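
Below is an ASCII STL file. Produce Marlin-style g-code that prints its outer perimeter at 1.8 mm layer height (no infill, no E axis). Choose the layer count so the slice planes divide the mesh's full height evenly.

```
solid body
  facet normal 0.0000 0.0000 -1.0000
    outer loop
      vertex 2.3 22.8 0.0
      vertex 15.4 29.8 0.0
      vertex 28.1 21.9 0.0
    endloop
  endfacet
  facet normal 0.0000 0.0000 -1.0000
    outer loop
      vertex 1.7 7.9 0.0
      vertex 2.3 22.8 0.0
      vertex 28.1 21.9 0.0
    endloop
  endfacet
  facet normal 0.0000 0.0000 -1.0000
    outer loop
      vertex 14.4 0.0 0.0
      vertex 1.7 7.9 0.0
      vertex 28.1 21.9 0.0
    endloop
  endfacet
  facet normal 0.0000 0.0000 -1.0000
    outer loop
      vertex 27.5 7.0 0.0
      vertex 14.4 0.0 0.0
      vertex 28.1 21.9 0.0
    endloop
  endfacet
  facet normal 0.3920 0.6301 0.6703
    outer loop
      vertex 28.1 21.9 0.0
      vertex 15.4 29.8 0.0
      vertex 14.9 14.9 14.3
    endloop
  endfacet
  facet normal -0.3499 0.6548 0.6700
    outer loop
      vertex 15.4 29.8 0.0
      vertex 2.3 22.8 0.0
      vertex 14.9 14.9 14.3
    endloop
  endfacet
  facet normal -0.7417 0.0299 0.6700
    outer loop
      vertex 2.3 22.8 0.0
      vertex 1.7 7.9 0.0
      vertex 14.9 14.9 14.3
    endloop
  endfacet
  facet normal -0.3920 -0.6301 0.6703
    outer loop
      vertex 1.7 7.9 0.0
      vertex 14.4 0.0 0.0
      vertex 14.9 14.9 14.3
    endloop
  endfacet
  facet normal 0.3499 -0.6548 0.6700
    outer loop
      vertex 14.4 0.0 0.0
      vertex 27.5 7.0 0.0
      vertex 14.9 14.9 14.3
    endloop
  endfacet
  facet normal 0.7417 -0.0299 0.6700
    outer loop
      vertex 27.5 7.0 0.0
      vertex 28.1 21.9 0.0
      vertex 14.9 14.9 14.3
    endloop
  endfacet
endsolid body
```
; perimeter-only toolpath
G21 ; units = mm
G90 ; absolute positioning
G28 ; home
; layer 1
G0 Z1.8
G0 X26.5 Y21.0
G1 X15.3 Y27.9
G1 X3.9 Y21.8
G1 X3.4 Y8.8
G1 X14.5 Y1.9
G1 X25.9 Y8.0
G1 X26.5 Y21.0
; layer 2
G0 Z3.6
G0 X24.8 Y20.1
G1 X15.3 Y26.1
G1 X5.5 Y20.8
G1 X5.0 Y9.7
G1 X14.5 Y3.7
G1 X24.4 Y9.0
G1 X24.8 Y20.1
; layer 3
G0 Z5.4
G0 X23.1 Y19.3
G1 X15.2 Y24.2
G1 X7.0 Y19.8
G1 X6.7 Y10.5
G1 X14.6 Y5.6
G1 X22.8 Y10.0
G1 X23.1 Y19.3
; layer 4
G0 Z7.2
G0 X21.5 Y18.4
G1 X15.2 Y22.4
G1 X8.6 Y18.9
G1 X8.3 Y11.4
G1 X14.7 Y7.5
G1 X21.2 Y10.9
G1 X21.5 Y18.4
; layer 5
G0 Z8.9
G0 X19.9 Y17.5
G1 X15.1 Y20.5
G1 X10.2 Y17.9
G1 X9.9 Y12.3
G1 X14.7 Y9.3
G1 X19.6 Y11.9
G1 X19.9 Y17.5
; layer 6
G0 Z10.7
G0 X18.2 Y16.6
G1 X15.0 Y18.6
G1 X11.8 Y16.9
G1 X11.6 Y13.2
G1 X14.8 Y11.2
G1 X18.1 Y12.9
G1 X18.2 Y16.6
; layer 7
G0 Z12.5
G0 X16.6 Y15.8
G1 X15.0 Y16.8
G1 X13.3 Y15.9
G1 X13.2 Y14.0
G1 X14.8 Y13.0
G1 X16.5 Y13.9
G1 X16.6 Y15.8
M2 ; end

The solid is a regular 6-sided pyramid, base circumscribed radius ≈ 14.9 mm, apex at z ≈ 14.3 mm. Slicing at Δz = 1.8 mm — 8 equal slices spanning the solid's height, so layer i sits at z = i·h/8 — gives 7 non-empty perimeters. Each is a 6-segment closed polygon; G0 lifts to the layer z and rapids to the start vertex, then G1 traces the edges. The cross-section shrinks linearly with z (the slice at the apex is degenerate and omitted).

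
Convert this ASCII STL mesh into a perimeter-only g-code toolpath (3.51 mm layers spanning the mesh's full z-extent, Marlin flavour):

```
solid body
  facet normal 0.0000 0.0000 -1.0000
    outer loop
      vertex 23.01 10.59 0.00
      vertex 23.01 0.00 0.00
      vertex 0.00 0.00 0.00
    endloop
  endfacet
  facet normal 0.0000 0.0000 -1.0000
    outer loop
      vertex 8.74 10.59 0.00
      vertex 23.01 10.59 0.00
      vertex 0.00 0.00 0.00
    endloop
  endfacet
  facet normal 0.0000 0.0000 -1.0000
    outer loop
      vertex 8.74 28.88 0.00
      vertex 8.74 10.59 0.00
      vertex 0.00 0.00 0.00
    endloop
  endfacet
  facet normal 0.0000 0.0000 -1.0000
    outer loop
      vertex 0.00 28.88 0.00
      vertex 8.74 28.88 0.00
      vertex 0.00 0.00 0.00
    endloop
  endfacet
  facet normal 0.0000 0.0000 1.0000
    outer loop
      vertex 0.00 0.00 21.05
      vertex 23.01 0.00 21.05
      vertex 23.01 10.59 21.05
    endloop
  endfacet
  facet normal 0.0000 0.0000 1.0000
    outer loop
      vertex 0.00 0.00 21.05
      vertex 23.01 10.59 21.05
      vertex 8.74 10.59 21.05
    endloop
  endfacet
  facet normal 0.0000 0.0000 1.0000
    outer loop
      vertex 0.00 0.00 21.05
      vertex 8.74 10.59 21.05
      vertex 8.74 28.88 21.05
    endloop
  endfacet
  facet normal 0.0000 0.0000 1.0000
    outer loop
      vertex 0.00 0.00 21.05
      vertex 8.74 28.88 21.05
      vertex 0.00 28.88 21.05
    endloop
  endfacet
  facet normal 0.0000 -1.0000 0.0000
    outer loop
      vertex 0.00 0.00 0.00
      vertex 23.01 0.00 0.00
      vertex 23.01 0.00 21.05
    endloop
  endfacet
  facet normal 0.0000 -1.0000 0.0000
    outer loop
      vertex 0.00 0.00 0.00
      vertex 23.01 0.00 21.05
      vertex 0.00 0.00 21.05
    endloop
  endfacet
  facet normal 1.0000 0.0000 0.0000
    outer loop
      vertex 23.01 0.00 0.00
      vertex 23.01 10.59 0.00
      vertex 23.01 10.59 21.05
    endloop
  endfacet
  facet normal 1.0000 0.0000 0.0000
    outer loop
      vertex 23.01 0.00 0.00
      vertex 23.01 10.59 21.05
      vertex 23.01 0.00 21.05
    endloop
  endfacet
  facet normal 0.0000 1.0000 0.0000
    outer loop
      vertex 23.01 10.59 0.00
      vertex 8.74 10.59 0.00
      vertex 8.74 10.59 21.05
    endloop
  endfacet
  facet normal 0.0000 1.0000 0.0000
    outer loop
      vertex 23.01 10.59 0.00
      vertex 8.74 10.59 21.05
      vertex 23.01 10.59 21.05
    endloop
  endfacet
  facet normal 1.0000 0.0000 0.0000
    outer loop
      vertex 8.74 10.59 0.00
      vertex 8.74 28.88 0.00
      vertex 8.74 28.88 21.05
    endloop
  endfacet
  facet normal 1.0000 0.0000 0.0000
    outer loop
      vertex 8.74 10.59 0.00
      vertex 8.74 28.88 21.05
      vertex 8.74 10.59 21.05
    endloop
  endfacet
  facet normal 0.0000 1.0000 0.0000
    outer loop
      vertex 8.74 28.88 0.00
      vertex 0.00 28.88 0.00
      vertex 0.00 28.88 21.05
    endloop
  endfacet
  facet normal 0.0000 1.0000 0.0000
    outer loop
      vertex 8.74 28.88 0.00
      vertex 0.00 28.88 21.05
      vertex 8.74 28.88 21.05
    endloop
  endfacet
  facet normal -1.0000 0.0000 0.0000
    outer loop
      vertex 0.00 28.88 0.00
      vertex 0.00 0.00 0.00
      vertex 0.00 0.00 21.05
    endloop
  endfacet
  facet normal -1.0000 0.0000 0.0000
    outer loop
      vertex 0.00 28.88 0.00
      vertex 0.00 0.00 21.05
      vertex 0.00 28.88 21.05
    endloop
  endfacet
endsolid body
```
; perimeter-only toolpath
G21 ; units = mm
G90 ; absolute positioning
G28 ; home
; layer 1
G0 Z3.51
G0 X0.00 Y0.00
G1 X23.01 Y0.00
G1 X23.01 Y10.59
G1 X8.74 Y10.59
G1 X8.74 Y28.88
G1 X0.00 Y28.88
G1 X0.00 Y0.00
; layer 2
G0 Z7.02
G0 X0.00 Y0.00
G1 X23.01 Y0.00
G1 X23.01 Y10.59
G1 X8.74 Y10.59
G1 X8.74 Y28.88
G1 X0.00 Y28.88
G1 X0.00 Y0.00
; layer 3
G0 Z10.53
G0 X0.00 Y0.00
G1 X23.01 Y0.00
G1 X23.01 Y10.59
G1 X8.74 Y10.59
G1 X8.74 Y28.88
G1 X0.00 Y28.88
G1 X0.00 Y0.00
; layer 4
G0 Z14.03
G0 X0.00 Y0.00
G1 X23.01 Y0.00
G1 X23.01 Y10.59
G1 X8.74 Y10.59
G1 X8.74 Y28.88
G1 X0.00 Y28.88
G1 X0.00 Y0.00
; layer 5
G0 Z17.54
G0 X0.00 Y0.00
G1 X23.01 Y0.00
G1 X23.01 Y10.59
G1 X8.74 Y10.59
G1 X8.74 Y28.88
G1 X0.00 Y28.88
G1 X0.00 Y0.00
; layer 6
G0 Z21.05
G0 X0.00 Y0.00
G1 X23.01 Y0.00
G1 X23.01 Y10.59
G1 X8.74 Y10.59
G1 X8.74 Y28.88
G1 X0.00 Y28.88
G1 X0.00 Y0.00
M2 ; end

The solid is an L-shaped prism: outer 23 × 28.9 mm, arm thicknesses ≈ 10.6 mm (horizontal) and 8.74 mm (vertical), extruded 21.1 mm in z. Slicing at Δz = 3.51 mm — 6 equal slices spanning the solid's height, so layer i sits at z = i·h/6 — gives 6 non-empty perimeters. Each is a 6-segment closed polygon; G0 lifts to the layer z and rapids to the start vertex, then G1 traces the edges.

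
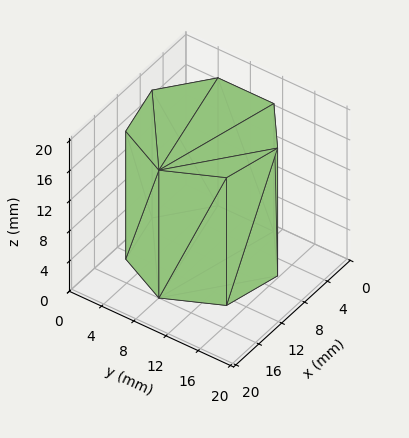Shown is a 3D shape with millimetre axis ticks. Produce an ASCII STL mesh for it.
Reading the render: the shape is a regular 7-sided prism (a cylinder approximated with 7 flat sides), circumscribed radius ≈ 8 mm, height ≈ 17 mm (dimensions read to the nearest mm from the axis ticks). For the STL, each face is triangulated and given an outward normal.

solid part
  facet normal 0.0000 0.0000 -1.0000
    outer loop
      vertex 6.220 15.799 0.000
      vertex 12.988 14.255 0.000
      vertex 16.000 8.000 0.000
    endloop
  endfacet
  facet normal 0.0000 0.0000 -1.0000
    outer loop
      vertex 0.792 11.471 0.000
      vertex 6.220 15.799 0.000
      vertex 16.000 8.000 0.000
    endloop
  endfacet
  facet normal 0.0000 0.0000 -1.0000
    outer loop
      vertex 0.792 4.529 0.000
      vertex 0.792 11.471 0.000
      vertex 16.000 8.000 0.000
    endloop
  endfacet
  facet normal 0.0000 0.0000 -1.0000
    outer loop
      vertex 6.220 0.201 0.000
      vertex 0.792 4.529 0.000
      vertex 16.000 8.000 0.000
    endloop
  endfacet
  facet normal 0.0000 0.0000 -1.0000
    outer loop
      vertex 12.988 1.745 0.000
      vertex 6.220 0.201 0.000
      vertex 16.000 8.000 0.000
    endloop
  endfacet
  facet normal 0.0000 0.0000 1.0000
    outer loop
      vertex 16.000 8.000 17.000
      vertex 12.988 14.255 17.000
      vertex 6.220 15.799 17.000
    endloop
  endfacet
  facet normal 0.0000 0.0000 1.0000
    outer loop
      vertex 16.000 8.000 17.000
      vertex 6.220 15.799 17.000
      vertex 0.792 11.471 17.000
    endloop
  endfacet
  facet normal 0.0000 0.0000 1.0000
    outer loop
      vertex 16.000 8.000 17.000
      vertex 0.792 11.471 17.000
      vertex 0.792 4.529 17.000
    endloop
  endfacet
  facet normal 0.0000 0.0000 1.0000
    outer loop
      vertex 16.000 8.000 17.000
      vertex 0.792 4.529 17.000
      vertex 6.220 0.201 17.000
    endloop
  endfacet
  facet normal 0.0000 0.0000 1.0000
    outer loop
      vertex 16.000 8.000 17.000
      vertex 6.220 0.201 17.000
      vertex 12.988 1.745 17.000
    endloop
  endfacet
  facet normal 0.9010 0.4339 0.0000
    outer loop
      vertex 16.000 8.000 0.000
      vertex 12.988 14.255 0.000
      vertex 12.988 14.255 17.000
    endloop
  endfacet
  facet normal 0.9010 0.4339 0.0000
    outer loop
      vertex 16.000 8.000 0.000
      vertex 12.988 14.255 17.000
      vertex 16.000 8.000 17.000
    endloop
  endfacet
  facet normal 0.2224 0.9750 0.0000
    outer loop
      vertex 12.988 14.255 0.000
      vertex 6.220 15.799 0.000
      vertex 6.220 15.799 17.000
    endloop
  endfacet
  facet normal 0.2224 0.9750 0.0000
    outer loop
      vertex 12.988 14.255 0.000
      vertex 6.220 15.799 17.000
      vertex 12.988 14.255 17.000
    endloop
  endfacet
  facet normal -0.6234 0.7819 0.0000
    outer loop
      vertex 6.220 15.799 0.000
      vertex 0.792 11.471 0.000
      vertex 0.792 11.471 17.000
    endloop
  endfacet
  facet normal -0.6234 0.7819 0.0000
    outer loop
      vertex 6.220 15.799 0.000
      vertex 0.792 11.471 17.000
      vertex 6.220 15.799 17.000
    endloop
  endfacet
  facet normal -1.0000 0.0000 0.0000
    outer loop
      vertex 0.792 11.471 0.000
      vertex 0.792 4.529 0.000
      vertex 0.792 4.529 17.000
    endloop
  endfacet
  facet normal -1.0000 0.0000 0.0000
    outer loop
      vertex 0.792 11.471 0.000
      vertex 0.792 4.529 17.000
      vertex 0.792 11.471 17.000
    endloop
  endfacet
  facet normal -0.6234 -0.7819 0.0000
    outer loop
      vertex 0.792 4.529 0.000
      vertex 6.220 0.201 0.000
      vertex 6.220 0.201 17.000
    endloop
  endfacet
  facet normal -0.6234 -0.7819 0.0000
    outer loop
      vertex 0.792 4.529 0.000
      vertex 6.220 0.201 17.000
      vertex 0.792 4.529 17.000
    endloop
  endfacet
  facet normal 0.2224 -0.9750 0.0000
    outer loop
      vertex 6.220 0.201 0.000
      vertex 12.988 1.745 0.000
      vertex 12.988 1.745 17.000
    endloop
  endfacet
  facet normal 0.2224 -0.9750 0.0000
    outer loop
      vertex 6.220 0.201 0.000
      vertex 12.988 1.745 17.000
      vertex 6.220 0.201 17.000
    endloop
  endfacet
  facet normal 0.9010 -0.4339 0.0000
    outer loop
      vertex 12.988 1.745 0.000
      vertex 16.000 8.000 0.000
      vertex 16.000 8.000 17.000
    endloop
  endfacet
  facet normal 0.9010 -0.4339 0.0000
    outer loop
      vertex 12.988 1.745 0.000
      vertex 16.000 8.000 17.000
      vertex 12.988 1.745 17.000
    endloop
  endfacet
endsolid part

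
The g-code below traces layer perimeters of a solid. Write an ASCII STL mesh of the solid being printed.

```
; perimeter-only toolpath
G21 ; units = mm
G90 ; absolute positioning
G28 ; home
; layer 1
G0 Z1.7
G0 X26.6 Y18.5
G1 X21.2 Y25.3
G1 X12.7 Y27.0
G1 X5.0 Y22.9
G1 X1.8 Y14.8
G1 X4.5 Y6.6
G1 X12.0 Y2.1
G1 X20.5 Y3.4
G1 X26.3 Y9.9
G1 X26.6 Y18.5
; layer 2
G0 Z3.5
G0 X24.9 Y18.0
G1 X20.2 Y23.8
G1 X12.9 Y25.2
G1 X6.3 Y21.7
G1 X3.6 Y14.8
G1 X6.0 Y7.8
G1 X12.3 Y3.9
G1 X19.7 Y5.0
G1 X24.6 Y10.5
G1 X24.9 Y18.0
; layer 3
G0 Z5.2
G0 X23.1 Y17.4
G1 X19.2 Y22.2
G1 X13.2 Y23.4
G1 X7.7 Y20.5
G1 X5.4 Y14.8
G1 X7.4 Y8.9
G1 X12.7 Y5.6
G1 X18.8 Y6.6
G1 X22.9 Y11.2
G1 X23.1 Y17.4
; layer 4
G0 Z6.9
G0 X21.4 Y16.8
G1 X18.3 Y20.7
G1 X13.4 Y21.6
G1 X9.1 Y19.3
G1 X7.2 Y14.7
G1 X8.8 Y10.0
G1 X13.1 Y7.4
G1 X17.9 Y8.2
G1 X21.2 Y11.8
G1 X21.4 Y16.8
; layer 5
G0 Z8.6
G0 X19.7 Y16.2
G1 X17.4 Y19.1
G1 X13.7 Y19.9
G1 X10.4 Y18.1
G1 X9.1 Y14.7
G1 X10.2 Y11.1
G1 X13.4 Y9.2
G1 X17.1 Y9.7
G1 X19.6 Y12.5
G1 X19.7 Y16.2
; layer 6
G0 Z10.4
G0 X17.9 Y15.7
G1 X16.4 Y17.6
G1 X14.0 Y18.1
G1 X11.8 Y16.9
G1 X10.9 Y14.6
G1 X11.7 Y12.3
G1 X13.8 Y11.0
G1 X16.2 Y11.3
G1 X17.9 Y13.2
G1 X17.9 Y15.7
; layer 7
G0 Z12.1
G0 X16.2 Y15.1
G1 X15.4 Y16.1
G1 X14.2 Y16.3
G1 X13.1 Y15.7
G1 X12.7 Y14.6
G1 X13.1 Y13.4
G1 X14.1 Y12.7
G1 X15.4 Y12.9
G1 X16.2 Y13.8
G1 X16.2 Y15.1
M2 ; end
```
solid part
  facet normal 0.0000 0.0000 -1.0000
    outer loop
      vertex 12.4 28.8 0.0
      vertex 22.1 26.9 0.0
      vertex 28.3 19.1 0.0
    endloop
  endfacet
  facet normal 0.0000 0.0000 -1.0000
    outer loop
      vertex 3.6 24.1 0.0
      vertex 12.4 28.8 0.0
      vertex 28.3 19.1 0.0
    endloop
  endfacet
  facet normal 0.0000 0.0000 -1.0000
    outer loop
      vertex 0.0 14.9 0.0
      vertex 3.6 24.1 0.0
      vertex 28.3 19.1 0.0
    endloop
  endfacet
  facet normal 0.0000 0.0000 -1.0000
    outer loop
      vertex 3.1 5.5 0.0
      vertex 0.0 14.9 0.0
      vertex 28.3 19.1 0.0
    endloop
  endfacet
  facet normal 0.0000 0.0000 -1.0000
    outer loop
      vertex 11.6 0.3 0.0
      vertex 3.1 5.5 0.0
      vertex 28.3 19.1 0.0
    endloop
  endfacet
  facet normal 0.0000 0.0000 -1.0000
    outer loop
      vertex 21.4 1.8 0.0
      vertex 11.6 0.3 0.0
      vertex 28.3 19.1 0.0
    endloop
  endfacet
  facet normal 0.0000 0.0000 -1.0000
    outer loop
      vertex 28.0 9.2 0.0
      vertex 21.4 1.8 0.0
      vertex 28.3 19.1 0.0
    endloop
  endfacet
  facet normal 0.5562 0.4421 0.7036
    outer loop
      vertex 28.3 19.1 0.0
      vertex 22.1 26.9 0.0
      vertex 14.5 14.5 13.8
    endloop
  endfacet
  facet normal 0.1368 0.6982 0.7027
    outer loop
      vertex 22.1 26.9 0.0
      vertex 12.4 28.8 0.0
      vertex 14.5 14.5 13.8
    endloop
  endfacet
  facet normal -0.3355 0.6282 0.7020
    outer loop
      vertex 12.4 28.8 0.0
      vertex 3.6 24.1 0.0
      vertex 14.5 14.5 13.8
    endloop
  endfacet
  facet normal -0.6621 0.2591 0.7032
    outer loop
      vertex 3.6 24.1 0.0
      vertex 0.0 14.9 0.0
      vertex 14.5 14.5 13.8
    endloop
  endfacet
  facet normal -0.6753 -0.2227 0.7031
    outer loop
      vertex 0.0 14.9 0.0
      vertex 3.1 5.5 0.0
      vertex 14.5 14.5 13.8
    endloop
  endfacet
  facet normal -0.3713 -0.6070 0.7026
    outer loop
      vertex 3.1 5.5 0.0
      vertex 11.6 0.3 0.0
      vertex 14.5 14.5 13.8
    endloop
  endfacet
  facet normal 0.1078 -0.7041 0.7019
    outer loop
      vertex 11.6 0.3 0.0
      vertex 21.4 1.8 0.0
      vertex 14.5 14.5 13.8
    endloop
  endfacet
  facet normal 0.5315 -0.4740 0.7020
    outer loop
      vertex 21.4 1.8 0.0
      vertex 28.0 9.2 0.0
      vertex 14.5 14.5 13.8
    endloop
  endfacet
  facet normal 0.7105 -0.0215 0.7033
    outer loop
      vertex 28.0 9.2 0.0
      vertex 28.3 19.1 0.0
      vertex 14.5 14.5 13.8
    endloop
  endfacet
endsolid part

The G0 Z moves step by Δz≈1.7 mm. The G1 loops shrink linearly with z, so the solid tapers from its base footprint up to z≈13.8. Closing with a flat bottom cap and the tapered top and triangulating gives 16 facets — a regular 9-sided pyramid, base circumscribed radius ≈ 14.5 mm, apex at z ≈ 13.8 mm.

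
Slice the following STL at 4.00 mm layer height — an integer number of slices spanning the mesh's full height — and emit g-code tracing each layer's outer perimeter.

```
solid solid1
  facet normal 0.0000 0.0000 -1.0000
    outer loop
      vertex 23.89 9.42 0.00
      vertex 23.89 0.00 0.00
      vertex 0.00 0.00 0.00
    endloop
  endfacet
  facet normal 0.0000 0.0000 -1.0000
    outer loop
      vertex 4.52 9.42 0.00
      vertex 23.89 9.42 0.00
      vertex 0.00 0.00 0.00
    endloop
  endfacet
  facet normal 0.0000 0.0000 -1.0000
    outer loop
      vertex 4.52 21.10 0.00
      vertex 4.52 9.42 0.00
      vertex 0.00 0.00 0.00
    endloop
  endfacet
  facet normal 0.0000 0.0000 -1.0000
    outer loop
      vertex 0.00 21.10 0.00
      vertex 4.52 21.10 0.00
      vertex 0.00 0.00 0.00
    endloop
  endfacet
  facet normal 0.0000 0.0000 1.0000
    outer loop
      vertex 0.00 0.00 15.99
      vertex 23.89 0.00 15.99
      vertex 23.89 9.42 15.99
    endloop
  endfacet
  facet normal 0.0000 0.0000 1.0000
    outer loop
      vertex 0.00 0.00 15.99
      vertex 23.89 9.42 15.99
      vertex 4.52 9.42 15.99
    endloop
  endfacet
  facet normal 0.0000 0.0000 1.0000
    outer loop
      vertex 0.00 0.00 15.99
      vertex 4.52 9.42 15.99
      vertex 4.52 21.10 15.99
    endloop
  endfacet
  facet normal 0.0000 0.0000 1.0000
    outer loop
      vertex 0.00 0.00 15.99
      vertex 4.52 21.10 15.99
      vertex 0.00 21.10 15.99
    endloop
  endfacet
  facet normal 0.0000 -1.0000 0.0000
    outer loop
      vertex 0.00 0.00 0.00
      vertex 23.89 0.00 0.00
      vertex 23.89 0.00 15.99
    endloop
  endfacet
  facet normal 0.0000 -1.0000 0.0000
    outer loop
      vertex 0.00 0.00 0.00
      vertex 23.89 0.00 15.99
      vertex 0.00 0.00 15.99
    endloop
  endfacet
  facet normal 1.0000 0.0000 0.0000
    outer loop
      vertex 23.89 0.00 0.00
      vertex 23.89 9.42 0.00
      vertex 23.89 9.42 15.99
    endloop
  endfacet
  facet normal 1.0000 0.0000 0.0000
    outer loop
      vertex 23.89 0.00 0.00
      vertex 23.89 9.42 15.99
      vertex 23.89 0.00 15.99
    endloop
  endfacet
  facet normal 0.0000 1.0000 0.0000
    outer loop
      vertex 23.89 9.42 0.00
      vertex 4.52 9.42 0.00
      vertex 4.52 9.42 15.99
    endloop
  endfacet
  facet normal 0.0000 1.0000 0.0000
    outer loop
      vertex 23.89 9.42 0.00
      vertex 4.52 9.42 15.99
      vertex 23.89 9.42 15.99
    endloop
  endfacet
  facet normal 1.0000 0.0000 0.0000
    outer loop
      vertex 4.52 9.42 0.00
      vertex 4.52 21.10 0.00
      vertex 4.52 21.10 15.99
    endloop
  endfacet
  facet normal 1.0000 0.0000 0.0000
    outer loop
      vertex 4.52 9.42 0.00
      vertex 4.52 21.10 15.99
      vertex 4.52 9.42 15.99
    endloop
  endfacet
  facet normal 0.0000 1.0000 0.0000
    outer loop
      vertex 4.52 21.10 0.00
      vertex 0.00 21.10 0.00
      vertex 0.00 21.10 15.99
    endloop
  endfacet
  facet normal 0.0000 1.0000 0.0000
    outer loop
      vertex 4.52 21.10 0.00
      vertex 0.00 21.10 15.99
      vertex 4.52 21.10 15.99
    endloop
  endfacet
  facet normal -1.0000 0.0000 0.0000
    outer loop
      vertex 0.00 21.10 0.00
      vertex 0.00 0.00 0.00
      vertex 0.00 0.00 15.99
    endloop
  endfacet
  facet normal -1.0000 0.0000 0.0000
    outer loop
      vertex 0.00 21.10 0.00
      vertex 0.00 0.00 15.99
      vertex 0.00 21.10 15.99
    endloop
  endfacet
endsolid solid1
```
; perimeter-only toolpath
G21 ; units = mm
G90 ; absolute positioning
G28 ; home
; layer 1
G0 Z4.00
G0 X0.00 Y0.00
G1 X23.89 Y0.00
G1 X23.89 Y9.42
G1 X4.52 Y9.42
G1 X4.52 Y21.10
G1 X0.00 Y21.10
G1 X0.00 Y0.00
; layer 2
G0 Z8.00
G0 X0.00 Y0.00
G1 X23.89 Y0.00
G1 X23.89 Y9.42
G1 X4.52 Y9.42
G1 X4.52 Y21.10
G1 X0.00 Y21.10
G1 X0.00 Y0.00
; layer 3
G0 Z11.99
G0 X0.00 Y0.00
G1 X23.89 Y0.00
G1 X23.89 Y9.42
G1 X4.52 Y9.42
G1 X4.52 Y21.10
G1 X0.00 Y21.10
G1 X0.00 Y0.00
; layer 4
G0 Z15.99
G0 X0.00 Y0.00
G1 X23.89 Y0.00
G1 X23.89 Y9.42
G1 X4.52 Y9.42
G1 X4.52 Y21.10
G1 X0.00 Y21.10
G1 X0.00 Y0.00
M2 ; end

The solid is an L-shaped prism: outer 23.9 × 21.1 mm, arm thicknesses ≈ 9.42 mm (horizontal) and 4.52 mm (vertical), extruded 16 mm in z. Slicing at Δz = 4.00 mm — 4 equal slices spanning the solid's height, so layer i sits at z = i·h/4 — gives 4 non-empty perimeters. Each is a 6-segment closed polygon; G0 lifts to the layer z and rapids to the start vertex, then G1 traces the edges.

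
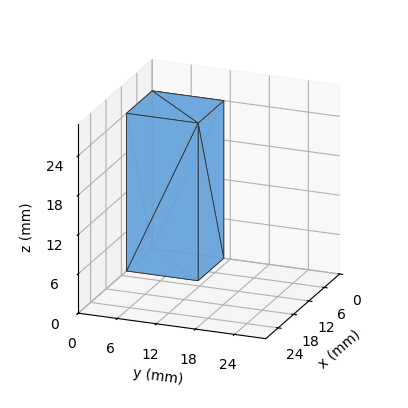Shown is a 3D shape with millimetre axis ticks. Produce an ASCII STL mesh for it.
Reading the render: the shape is a rectangular box, roughly 10 × 11 mm footprint and 24 mm tall (dimensions read to the nearest mm from the axis ticks). For the STL, each face is triangulated and given an outward normal.

solid part
  facet normal 0.0000 0.0000 -1.0000
    outer loop
      vertex 10.000 11.000 0.000
      vertex 10.000 0.000 0.000
      vertex 0.000 0.000 0.000
    endloop
  endfacet
  facet normal 0.0000 0.0000 -1.0000
    outer loop
      vertex 0.000 11.000 0.000
      vertex 10.000 11.000 0.000
      vertex 0.000 0.000 0.000
    endloop
  endfacet
  facet normal 0.0000 0.0000 1.0000
    outer loop
      vertex 0.000 0.000 24.000
      vertex 10.000 0.000 24.000
      vertex 10.000 11.000 24.000
    endloop
  endfacet
  facet normal 0.0000 0.0000 1.0000
    outer loop
      vertex 0.000 0.000 24.000
      vertex 10.000 11.000 24.000
      vertex 0.000 11.000 24.000
    endloop
  endfacet
  facet normal 0.0000 -1.0000 0.0000
    outer loop
      vertex 0.000 0.000 0.000
      vertex 10.000 0.000 0.000
      vertex 10.000 0.000 24.000
    endloop
  endfacet
  facet normal 0.0000 -1.0000 0.0000
    outer loop
      vertex 0.000 0.000 0.000
      vertex 10.000 0.000 24.000
      vertex 0.000 0.000 24.000
    endloop
  endfacet
  facet normal 0.0000 1.0000 0.0000
    outer loop
      vertex 10.000 11.000 24.000
      vertex 10.000 11.000 0.000
      vertex 0.000 11.000 0.000
    endloop
  endfacet
  facet normal 0.0000 1.0000 0.0000
    outer loop
      vertex 0.000 11.000 24.000
      vertex 10.000 11.000 24.000
      vertex 0.000 11.000 0.000
    endloop
  endfacet
  facet normal -1.0000 0.0000 0.0000
    outer loop
      vertex 0.000 11.000 24.000
      vertex 0.000 11.000 0.000
      vertex 0.000 0.000 0.000
    endloop
  endfacet
  facet normal -1.0000 0.0000 0.0000
    outer loop
      vertex 0.000 0.000 24.000
      vertex 0.000 11.000 24.000
      vertex 0.000 0.000 0.000
    endloop
  endfacet
  facet normal 1.0000 0.0000 0.0000
    outer loop
      vertex 10.000 0.000 0.000
      vertex 10.000 11.000 0.000
      vertex 10.000 11.000 24.000
    endloop
  endfacet
  facet normal 1.0000 0.0000 0.0000
    outer loop
      vertex 10.000 0.000 0.000
      vertex 10.000 11.000 24.000
      vertex 10.000 0.000 24.000
    endloop
  endfacet
endsolid part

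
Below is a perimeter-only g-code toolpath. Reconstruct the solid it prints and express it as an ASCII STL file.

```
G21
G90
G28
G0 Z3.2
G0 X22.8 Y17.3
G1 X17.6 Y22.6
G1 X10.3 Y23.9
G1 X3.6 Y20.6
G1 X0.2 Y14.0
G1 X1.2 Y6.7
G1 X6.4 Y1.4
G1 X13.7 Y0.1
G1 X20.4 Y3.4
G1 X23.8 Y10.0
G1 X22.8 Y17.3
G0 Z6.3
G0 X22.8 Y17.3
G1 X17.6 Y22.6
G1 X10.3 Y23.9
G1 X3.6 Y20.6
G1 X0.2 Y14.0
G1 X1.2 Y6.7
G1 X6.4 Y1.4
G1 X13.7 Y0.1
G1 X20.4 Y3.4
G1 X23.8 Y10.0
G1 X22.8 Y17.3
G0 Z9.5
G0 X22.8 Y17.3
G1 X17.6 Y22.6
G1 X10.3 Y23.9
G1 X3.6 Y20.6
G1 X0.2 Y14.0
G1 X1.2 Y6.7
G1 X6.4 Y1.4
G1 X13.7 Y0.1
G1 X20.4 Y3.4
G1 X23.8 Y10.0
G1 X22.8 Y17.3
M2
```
solid part
  facet normal 0.0000 0.0000 -1.0000
    outer loop
      vertex 10.3 23.9 0.0
      vertex 17.6 22.6 0.0
      vertex 22.8 17.3 0.0
    endloop
  endfacet
  facet normal 0.0000 0.0000 -1.0000
    outer loop
      vertex 3.6 20.6 0.0
      vertex 10.3 23.9 0.0
      vertex 22.8 17.3 0.0
    endloop
  endfacet
  facet normal 0.0000 0.0000 -1.0000
    outer loop
      vertex 0.2 14.0 0.0
      vertex 3.6 20.6 0.0
      vertex 22.8 17.3 0.0
    endloop
  endfacet
  facet normal 0.0000 0.0000 -1.0000
    outer loop
      vertex 1.2 6.7 0.0
      vertex 0.2 14.0 0.0
      vertex 22.8 17.3 0.0
    endloop
  endfacet
  facet normal 0.0000 0.0000 -1.0000
    outer loop
      vertex 6.4 1.4 0.0
      vertex 1.2 6.7 0.0
      vertex 22.8 17.3 0.0
    endloop
  endfacet
  facet normal 0.0000 0.0000 -1.0000
    outer loop
      vertex 13.7 0.1 0.0
      vertex 6.4 1.4 0.0
      vertex 22.8 17.3 0.0
    endloop
  endfacet
  facet normal 0.0000 0.0000 -1.0000
    outer loop
      vertex 20.4 3.4 0.0
      vertex 13.7 0.1 0.0
      vertex 22.8 17.3 0.0
    endloop
  endfacet
  facet normal 0.0000 0.0000 -1.0000
    outer loop
      vertex 23.8 10.0 0.0
      vertex 20.4 3.4 0.0
      vertex 22.8 17.3 0.0
    endloop
  endfacet
  facet normal 0.0000 0.0000 1.0000
    outer loop
      vertex 22.8 17.3 9.5
      vertex 17.6 22.6 9.5
      vertex 10.3 23.9 9.5
    endloop
  endfacet
  facet normal 0.0000 0.0000 1.0000
    outer loop
      vertex 22.8 17.3 9.5
      vertex 10.3 23.9 9.5
      vertex 3.6 20.6 9.5
    endloop
  endfacet
  facet normal 0.0000 0.0000 1.0000
    outer loop
      vertex 22.8 17.3 9.5
      vertex 3.6 20.6 9.5
      vertex 0.2 14.0 9.5
    endloop
  endfacet
  facet normal 0.0000 0.0000 1.0000
    outer loop
      vertex 22.8 17.3 9.5
      vertex 0.2 14.0 9.5
      vertex 1.2 6.7 9.5
    endloop
  endfacet
  facet normal 0.0000 0.0000 1.0000
    outer loop
      vertex 22.8 17.3 9.5
      vertex 1.2 6.7 9.5
      vertex 6.4 1.4 9.5
    endloop
  endfacet
  facet normal 0.0000 0.0000 1.0000
    outer loop
      vertex 22.8 17.3 9.5
      vertex 6.4 1.4 9.5
      vertex 13.7 0.1 9.5
    endloop
  endfacet
  facet normal 0.0000 0.0000 1.0000
    outer loop
      vertex 22.8 17.3 9.5
      vertex 13.7 0.1 9.5
      vertex 20.4 3.4 9.5
    endloop
  endfacet
  facet normal 0.0000 0.0000 1.0000
    outer loop
      vertex 22.8 17.3 9.5
      vertex 20.4 3.4 9.5
      vertex 23.8 10.0 9.5
    endloop
  endfacet
  facet normal 0.7138 0.7003 0.0000
    outer loop
      vertex 22.8 17.3 0.0
      vertex 17.6 22.6 0.0
      vertex 17.6 22.6 9.5
    endloop
  endfacet
  facet normal 0.7138 0.7003 0.0000
    outer loop
      vertex 22.8 17.3 0.0
      vertex 17.6 22.6 9.5
      vertex 22.8 17.3 9.5
    endloop
  endfacet
  facet normal 0.1753 0.9845 0.0000
    outer loop
      vertex 17.6 22.6 0.0
      vertex 10.3 23.9 0.0
      vertex 10.3 23.9 9.5
    endloop
  endfacet
  facet normal 0.1753 0.9845 0.0000
    outer loop
      vertex 17.6 22.6 0.0
      vertex 10.3 23.9 9.5
      vertex 17.6 22.6 9.5
    endloop
  endfacet
  facet normal -0.4418 0.8971 0.0000
    outer loop
      vertex 10.3 23.9 0.0
      vertex 3.6 20.6 0.0
      vertex 3.6 20.6 9.5
    endloop
  endfacet
  facet normal -0.4418 0.8971 0.0000
    outer loop
      vertex 10.3 23.9 0.0
      vertex 3.6 20.6 9.5
      vertex 10.3 23.9 9.5
    endloop
  endfacet
  facet normal -0.8890 0.4580 0.0000
    outer loop
      vertex 3.6 20.6 0.0
      vertex 0.2 14.0 0.0
      vertex 0.2 14.0 9.5
    endloop
  endfacet
  facet normal -0.8890 0.4580 0.0000
    outer loop
      vertex 3.6 20.6 0.0
      vertex 0.2 14.0 9.5
      vertex 3.6 20.6 9.5
    endloop
  endfacet
  facet normal -0.9907 -0.1357 0.0000
    outer loop
      vertex 0.2 14.0 0.0
      vertex 1.2 6.7 0.0
      vertex 1.2 6.7 9.5
    endloop
  endfacet
  facet normal -0.9907 -0.1357 0.0000
    outer loop
      vertex 0.2 14.0 0.0
      vertex 1.2 6.7 9.5
      vertex 0.2 14.0 9.5
    endloop
  endfacet
  facet normal -0.7138 -0.7003 0.0000
    outer loop
      vertex 1.2 6.7 0.0
      vertex 6.4 1.4 0.0
      vertex 6.4 1.4 9.5
    endloop
  endfacet
  facet normal -0.7138 -0.7003 0.0000
    outer loop
      vertex 1.2 6.7 0.0
      vertex 6.4 1.4 9.5
      vertex 1.2 6.7 9.5
    endloop
  endfacet
  facet normal -0.1753 -0.9845 0.0000
    outer loop
      vertex 6.4 1.4 0.0
      vertex 13.7 0.1 0.0
      vertex 13.7 0.1 9.5
    endloop
  endfacet
  facet normal -0.1753 -0.9845 0.0000
    outer loop
      vertex 6.4 1.4 0.0
      vertex 13.7 0.1 9.5
      vertex 6.4 1.4 9.5
    endloop
  endfacet
  facet normal 0.4418 -0.8971 0.0000
    outer loop
      vertex 13.7 0.1 0.0
      vertex 20.4 3.4 0.0
      vertex 20.4 3.4 9.5
    endloop
  endfacet
  facet normal 0.4418 -0.8971 0.0000
    outer loop
      vertex 13.7 0.1 0.0
      vertex 20.4 3.4 9.5
      vertex 13.7 0.1 9.5
    endloop
  endfacet
  facet normal 0.8890 -0.4580 0.0000
    outer loop
      vertex 20.4 3.4 0.0
      vertex 23.8 10.0 0.0
      vertex 23.8 10.0 9.5
    endloop
  endfacet
  facet normal 0.8890 -0.4580 0.0000
    outer loop
      vertex 20.4 3.4 0.0
      vertex 23.8 10.0 9.5
      vertex 20.4 3.4 9.5
    endloop
  endfacet
  facet normal 0.9907 0.1357 0.0000
    outer loop
      vertex 23.8 10.0 0.0
      vertex 22.8 17.3 0.0
      vertex 22.8 17.3 9.5
    endloop
  endfacet
  facet normal 0.9907 0.1357 0.0000
    outer loop
      vertex 23.8 10.0 0.0
      vertex 22.8 17.3 9.5
      vertex 23.8 10.0 9.5
    endloop
  endfacet
endsolid part

The G0 Z moves step by Δz≈3.2 mm. Every layer's G1 loop is the same polygon, so the solid is a straight extrusion of it from z=0 to z≈9.5. Closing with flat bottom and top caps and triangulating gives 36 facets — a regular 10-sided prism (a cylinder approximated with 10 flat sides), circumscribed radius ≈ 12 mm, height ≈ 9.5 mm.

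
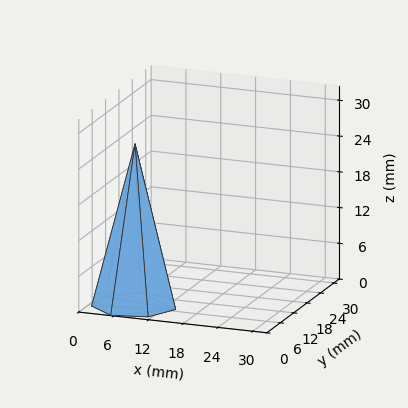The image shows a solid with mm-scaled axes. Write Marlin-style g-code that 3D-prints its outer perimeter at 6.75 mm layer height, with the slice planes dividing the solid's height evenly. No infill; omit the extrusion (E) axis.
Reading the render: the shape is a regular 7-sided pyramid, base circumscribed radius ≈ 7 mm, apex at z ≈ 27 mm (dimensions read to the nearest mm from the axis ticks). For the g-code, the solid's height is divided into equal slices at the stated Δz and each level perimeter traced with G1 moves after a G0 lift.

; perimeter-only toolpath
G21 ; units = mm
G90 ; absolute positioning
G28 ; home
; layer 1
G0 Z6.75
G0 X12.25 Y7.00
G1 X10.27 Y11.10
G1 X5.83 Y12.12
G1 X2.27 Y9.28
G1 X2.27 Y4.72
G1 X5.83 Y1.89
G1 X10.27 Y2.90
G1 X12.25 Y7.00
; layer 2
G0 Z13.50
G0 X10.50 Y7.00
G1 X9.18 Y9.73
G1 X6.22 Y10.41
G1 X3.84 Y8.52
G1 X3.84 Y5.48
G1 X6.22 Y3.59
G1 X9.18 Y4.26
G1 X10.50 Y7.00
; layer 3
G0 Z20.25
G0 X8.75 Y7.00
G1 X8.09 Y8.37
G1 X6.61 Y8.71
G1 X5.42 Y7.76
G1 X5.42 Y6.24
G1 X6.61 Y5.29
G1 X8.09 Y5.63
G1 X8.75 Y7.00
M2 ; end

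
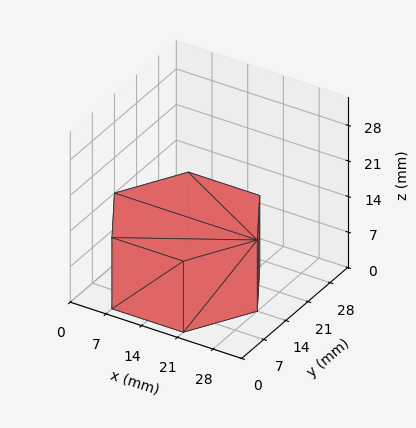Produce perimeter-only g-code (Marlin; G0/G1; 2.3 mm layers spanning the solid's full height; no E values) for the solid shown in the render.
Reading the render: the shape is a regular 6-sided prism (a cylinder approximated with 6 flat sides), circumscribed radius ≈ 14 mm, height ≈ 14 mm (dimensions read to the nearest mm from the axis ticks). For the g-code, the solid's height is divided into equal slices at the stated Δz and each level perimeter traced with G1 moves after a G0 lift.

; perimeter-only toolpath
G21 ; units = mm
G90 ; absolute positioning
G28 ; home
; layer 1
G0 Z2.3
G0 X28.0 Y14.0
G1 X21.0 Y26.1
G1 X7.0 Y26.1
G1 X0.0 Y14.0
G1 X7.0 Y1.9
G1 X21.0 Y1.9
G1 X28.0 Y14.0
; layer 2
G0 Z4.7
G0 X28.0 Y14.0
G1 X21.0 Y26.1
G1 X7.0 Y26.1
G1 X0.0 Y14.0
G1 X7.0 Y1.9
G1 X21.0 Y1.9
G1 X28.0 Y14.0
; layer 3
G0 Z7.0
G0 X28.0 Y14.0
G1 X21.0 Y26.1
G1 X7.0 Y26.1
G1 X0.0 Y14.0
G1 X7.0 Y1.9
G1 X21.0 Y1.9
G1 X28.0 Y14.0
; layer 4
G0 Z9.3
G0 X28.0 Y14.0
G1 X21.0 Y26.1
G1 X7.0 Y26.1
G1 X0.0 Y14.0
G1 X7.0 Y1.9
G1 X21.0 Y1.9
G1 X28.0 Y14.0
; layer 5
G0 Z11.7
G0 X28.0 Y14.0
G1 X21.0 Y26.1
G1 X7.0 Y26.1
G1 X0.0 Y14.0
G1 X7.0 Y1.9
G1 X21.0 Y1.9
G1 X28.0 Y14.0
; layer 6
G0 Z14.0
G0 X28.0 Y14.0
G1 X21.0 Y26.1
G1 X7.0 Y26.1
G1 X0.0 Y14.0
G1 X7.0 Y1.9
G1 X21.0 Y1.9
G1 X28.0 Y14.0
M2 ; end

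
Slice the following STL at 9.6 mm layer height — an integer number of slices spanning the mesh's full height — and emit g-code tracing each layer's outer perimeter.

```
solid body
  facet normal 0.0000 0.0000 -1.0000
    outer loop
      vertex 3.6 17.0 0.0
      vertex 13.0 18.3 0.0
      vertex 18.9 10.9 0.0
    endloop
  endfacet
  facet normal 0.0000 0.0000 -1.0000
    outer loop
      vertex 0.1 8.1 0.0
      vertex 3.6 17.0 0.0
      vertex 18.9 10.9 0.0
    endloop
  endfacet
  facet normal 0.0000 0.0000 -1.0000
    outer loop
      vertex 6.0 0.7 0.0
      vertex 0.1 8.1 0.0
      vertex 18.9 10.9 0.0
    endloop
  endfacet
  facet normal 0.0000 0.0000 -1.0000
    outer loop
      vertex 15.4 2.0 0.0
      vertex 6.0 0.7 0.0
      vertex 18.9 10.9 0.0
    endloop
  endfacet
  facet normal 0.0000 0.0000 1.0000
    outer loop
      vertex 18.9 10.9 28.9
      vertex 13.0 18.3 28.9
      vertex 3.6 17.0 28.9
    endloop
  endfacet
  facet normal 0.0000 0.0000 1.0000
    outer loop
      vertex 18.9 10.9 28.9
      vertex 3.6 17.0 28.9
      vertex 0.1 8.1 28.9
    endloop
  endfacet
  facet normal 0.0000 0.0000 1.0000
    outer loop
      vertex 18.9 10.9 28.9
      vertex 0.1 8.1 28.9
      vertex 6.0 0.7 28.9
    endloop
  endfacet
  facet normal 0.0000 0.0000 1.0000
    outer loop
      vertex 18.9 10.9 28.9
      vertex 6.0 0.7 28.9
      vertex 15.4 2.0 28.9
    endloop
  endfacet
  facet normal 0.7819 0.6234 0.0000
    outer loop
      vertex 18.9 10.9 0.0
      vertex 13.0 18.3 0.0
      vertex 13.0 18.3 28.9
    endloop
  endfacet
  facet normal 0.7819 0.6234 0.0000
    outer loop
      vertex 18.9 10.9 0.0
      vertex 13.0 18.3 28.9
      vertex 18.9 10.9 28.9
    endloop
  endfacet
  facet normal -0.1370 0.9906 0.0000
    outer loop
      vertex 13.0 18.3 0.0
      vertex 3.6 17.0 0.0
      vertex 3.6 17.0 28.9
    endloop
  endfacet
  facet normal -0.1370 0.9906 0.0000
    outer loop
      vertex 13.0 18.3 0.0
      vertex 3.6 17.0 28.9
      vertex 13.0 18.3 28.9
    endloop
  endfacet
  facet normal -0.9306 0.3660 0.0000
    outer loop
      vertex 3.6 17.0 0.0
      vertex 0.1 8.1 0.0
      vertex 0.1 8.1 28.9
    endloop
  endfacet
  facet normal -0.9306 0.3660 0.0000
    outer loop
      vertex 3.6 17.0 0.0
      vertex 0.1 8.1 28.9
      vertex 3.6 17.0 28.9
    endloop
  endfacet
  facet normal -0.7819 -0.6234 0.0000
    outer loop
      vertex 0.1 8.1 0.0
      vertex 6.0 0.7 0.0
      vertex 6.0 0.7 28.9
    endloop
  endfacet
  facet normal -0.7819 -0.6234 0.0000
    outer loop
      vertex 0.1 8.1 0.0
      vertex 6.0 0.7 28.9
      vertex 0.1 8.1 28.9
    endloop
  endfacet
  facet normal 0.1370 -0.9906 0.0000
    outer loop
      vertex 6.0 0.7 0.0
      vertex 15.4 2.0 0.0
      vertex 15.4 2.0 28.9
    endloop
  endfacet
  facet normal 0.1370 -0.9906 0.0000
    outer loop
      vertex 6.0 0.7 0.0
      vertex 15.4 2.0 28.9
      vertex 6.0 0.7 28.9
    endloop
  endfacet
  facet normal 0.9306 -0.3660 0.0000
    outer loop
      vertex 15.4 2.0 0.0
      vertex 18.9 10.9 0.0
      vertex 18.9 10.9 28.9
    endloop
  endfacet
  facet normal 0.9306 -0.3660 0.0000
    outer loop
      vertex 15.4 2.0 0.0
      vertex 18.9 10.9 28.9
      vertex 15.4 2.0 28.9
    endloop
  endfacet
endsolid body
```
; perimeter-only toolpath
G21 ; units = mm
G90 ; absolute positioning
G28 ; home
; layer 1
G0 Z9.6
G0 X18.9 Y10.9
G1 X13.0 Y18.3
G1 X3.6 Y17.0
G1 X0.1 Y8.1
G1 X6.0 Y0.7
G1 X15.4 Y2.0
G1 X18.9 Y10.9
; layer 2
G0 Z19.3
G0 X18.9 Y10.9
G1 X13.0 Y18.3
G1 X3.6 Y17.0
G1 X0.1 Y8.1
G1 X6.0 Y0.7
G1 X15.4 Y2.0
G1 X18.9 Y10.9
; layer 3
G0 Z28.9
G0 X18.9 Y10.9
G1 X13.0 Y18.3
G1 X3.6 Y17.0
G1 X0.1 Y8.1
G1 X6.0 Y0.7
G1 X15.4 Y2.0
G1 X18.9 Y10.9
M2 ; end

The solid is a regular 6-sided prism (a cylinder approximated with 6 flat sides), circumscribed radius ≈ 9.5 mm, height ≈ 28.9 mm. Slicing at Δz = 9.6 mm — 3 equal slices spanning the solid's height, so layer i sits at z = i·h/3 — gives 3 non-empty perimeters. Each is a 6-segment closed polygon; G0 lifts to the layer z and rapids to the start vertex, then G1 traces the edges.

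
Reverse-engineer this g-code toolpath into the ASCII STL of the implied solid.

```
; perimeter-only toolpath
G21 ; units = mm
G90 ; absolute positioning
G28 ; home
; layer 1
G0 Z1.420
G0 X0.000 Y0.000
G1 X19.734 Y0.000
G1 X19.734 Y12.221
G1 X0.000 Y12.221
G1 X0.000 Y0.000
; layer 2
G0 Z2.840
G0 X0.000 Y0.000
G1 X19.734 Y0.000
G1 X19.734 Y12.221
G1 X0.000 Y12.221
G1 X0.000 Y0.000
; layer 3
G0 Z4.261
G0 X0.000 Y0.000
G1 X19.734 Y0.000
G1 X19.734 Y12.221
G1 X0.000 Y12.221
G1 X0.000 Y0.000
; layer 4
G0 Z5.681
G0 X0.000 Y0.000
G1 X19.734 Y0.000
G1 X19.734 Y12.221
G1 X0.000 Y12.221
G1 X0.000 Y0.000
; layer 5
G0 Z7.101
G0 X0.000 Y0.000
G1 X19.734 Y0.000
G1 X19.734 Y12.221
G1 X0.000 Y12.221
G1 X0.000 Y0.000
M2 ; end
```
solid part
  facet normal 0.0000 0.0000 -1.0000
    outer loop
      vertex 19.734 12.221 0.000
      vertex 19.734 0.000 0.000
      vertex 0.000 0.000 0.000
    endloop
  endfacet
  facet normal 0.0000 0.0000 -1.0000
    outer loop
      vertex 0.000 12.221 0.000
      vertex 19.734 12.221 0.000
      vertex 0.000 0.000 0.000
    endloop
  endfacet
  facet normal 0.0000 0.0000 1.0000
    outer loop
      vertex 0.000 0.000 7.101
      vertex 19.734 0.000 7.101
      vertex 19.734 12.221 7.101
    endloop
  endfacet
  facet normal 0.0000 0.0000 1.0000
    outer loop
      vertex 0.000 0.000 7.101
      vertex 19.734 12.221 7.101
      vertex 0.000 12.221 7.101
    endloop
  endfacet
  facet normal 0.0000 -1.0000 0.0000
    outer loop
      vertex 0.000 0.000 0.000
      vertex 19.734 0.000 0.000
      vertex 19.734 0.000 7.101
    endloop
  endfacet
  facet normal 0.0000 -1.0000 0.0000
    outer loop
      vertex 0.000 0.000 0.000
      vertex 19.734 0.000 7.101
      vertex 0.000 0.000 7.101
    endloop
  endfacet
  facet normal 0.0000 1.0000 0.0000
    outer loop
      vertex 19.734 12.221 7.101
      vertex 19.734 12.221 0.000
      vertex 0.000 12.221 0.000
    endloop
  endfacet
  facet normal 0.0000 1.0000 0.0000
    outer loop
      vertex 0.000 12.221 7.101
      vertex 19.734 12.221 7.101
      vertex 0.000 12.221 0.000
    endloop
  endfacet
  facet normal -1.0000 0.0000 0.0000
    outer loop
      vertex 0.000 12.221 7.101
      vertex 0.000 12.221 0.000
      vertex 0.000 0.000 0.000
    endloop
  endfacet
  facet normal -1.0000 0.0000 0.0000
    outer loop
      vertex 0.000 0.000 7.101
      vertex 0.000 12.221 7.101
      vertex 0.000 0.000 0.000
    endloop
  endfacet
  facet normal 1.0000 0.0000 0.0000
    outer loop
      vertex 19.734 0.000 0.000
      vertex 19.734 12.221 0.000
      vertex 19.734 12.221 7.101
    endloop
  endfacet
  facet normal 1.0000 0.0000 0.0000
    outer loop
      vertex 19.734 0.000 0.000
      vertex 19.734 12.221 7.101
      vertex 19.734 0.000 7.101
    endloop
  endfacet
endsolid part

The G0 Z moves step by Δz≈1.420 mm. Every layer's G1 loop is the same polygon, so the solid is a straight extrusion of it from z=0 to z≈7.1. Closing with flat bottom and top caps and triangulating gives 12 facets — a rectangular box, roughly 19.7 × 12.2 mm footprint and 7.1 mm tall.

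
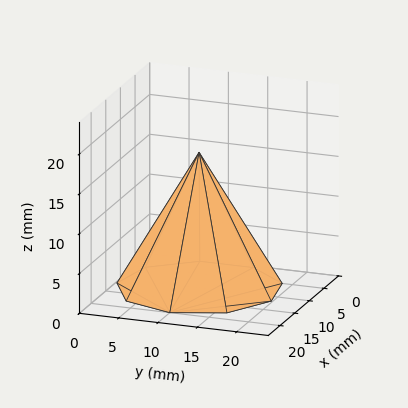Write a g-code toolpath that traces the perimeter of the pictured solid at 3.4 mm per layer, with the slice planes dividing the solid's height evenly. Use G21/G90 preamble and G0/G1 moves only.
Reading the render: the shape is a regular 9-sided pyramid, base circumscribed radius ≈ 10 mm, apex at z ≈ 17 mm (dimensions read to the nearest mm from the axis ticks). For the g-code, the solid's height is divided into equal slices at the stated Δz and each level perimeter traced with G1 moves after a G0 lift.

; perimeter-only toolpath
G21 ; units = mm
G90 ; absolute positioning
G28 ; home
; layer 1
G0 Z3.4
G0 X18.0 Y10.0
G1 X16.2 Y15.1
G1 X11.4 Y17.8
G1 X6.0 Y17.0
G1 X2.5 Y12.7
G1 X2.5 Y7.3
G1 X6.0 Y3.0
G1 X11.4 Y2.2
G1 X16.2 Y4.9
G1 X18.0 Y10.0
; layer 2
G0 Z6.8
G0 X16.0 Y10.0
G1 X14.6 Y13.8
G1 X11.0 Y15.9
G1 X7.0 Y15.2
G1 X4.4 Y12.0
G1 X4.4 Y8.0
G1 X7.0 Y4.8
G1 X11.0 Y4.1
G1 X14.6 Y6.2
G1 X16.0 Y10.0
; layer 3
G0 Z10.2
G0 X14.0 Y10.0
G1 X13.1 Y12.6
G1 X10.7 Y13.9
G1 X8.0 Y13.5
G1 X6.2 Y11.4
G1 X6.2 Y8.6
G1 X8.0 Y6.5
G1 X10.7 Y6.1
G1 X13.1 Y7.4
G1 X14.0 Y10.0
; layer 4
G0 Z13.6
G0 X12.0 Y10.0
G1 X11.5 Y11.3
G1 X10.3 Y12.0
G1 X9.0 Y11.7
G1 X8.1 Y10.7
G1 X8.1 Y9.3
G1 X9.0 Y8.3
G1 X10.3 Y8.0
G1 X11.5 Y8.7
G1 X12.0 Y10.0
M2 ; end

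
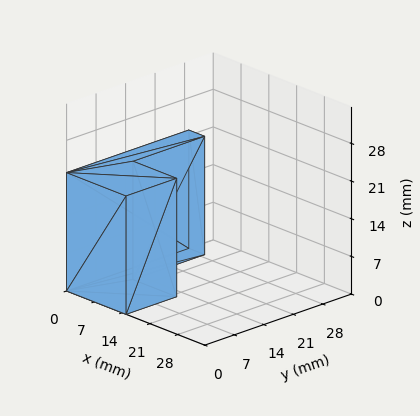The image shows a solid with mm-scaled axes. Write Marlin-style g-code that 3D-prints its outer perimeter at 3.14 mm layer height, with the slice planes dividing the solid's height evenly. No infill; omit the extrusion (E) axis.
Reading the render: the shape is an L-shaped prism: outer 15 × 29 mm, arm thicknesses ≈ 12 mm (horizontal) and 4 mm (vertical), extruded 22 mm in z (dimensions read to the nearest mm from the axis ticks). For the g-code, the solid's height is divided into equal slices at the stated Δz and each level perimeter traced with G1 moves after a G0 lift.

; perimeter-only toolpath
G21 ; units = mm
G90 ; absolute positioning
G28 ; home
; layer 1
G0 Z3.14
G0 X0.00 Y0.00
G1 X15.00 Y0.00
G1 X15.00 Y12.00
G1 X4.00 Y12.00
G1 X4.00 Y29.00
G1 X0.00 Y29.00
G1 X0.00 Y0.00
; layer 2
G0 Z6.29
G0 X0.00 Y0.00
G1 X15.00 Y0.00
G1 X15.00 Y12.00
G1 X4.00 Y12.00
G1 X4.00 Y29.00
G1 X0.00 Y29.00
G1 X0.00 Y0.00
; layer 3
G0 Z9.43
G0 X0.00 Y0.00
G1 X15.00 Y0.00
G1 X15.00 Y12.00
G1 X4.00 Y12.00
G1 X4.00 Y29.00
G1 X0.00 Y29.00
G1 X0.00 Y0.00
; layer 4
G0 Z12.57
G0 X0.00 Y0.00
G1 X15.00 Y0.00
G1 X15.00 Y12.00
G1 X4.00 Y12.00
G1 X4.00 Y29.00
G1 X0.00 Y29.00
G1 X0.00 Y0.00
; layer 5
G0 Z15.71
G0 X0.00 Y0.00
G1 X15.00 Y0.00
G1 X15.00 Y12.00
G1 X4.00 Y12.00
G1 X4.00 Y29.00
G1 X0.00 Y29.00
G1 X0.00 Y0.00
; layer 6
G0 Z18.86
G0 X0.00 Y0.00
G1 X15.00 Y0.00
G1 X15.00 Y12.00
G1 X4.00 Y12.00
G1 X4.00 Y29.00
G1 X0.00 Y29.00
G1 X0.00 Y0.00
; layer 7
G0 Z22.00
G0 X0.00 Y0.00
G1 X15.00 Y0.00
G1 X15.00 Y12.00
G1 X4.00 Y12.00
G1 X4.00 Y29.00
G1 X0.00 Y29.00
G1 X0.00 Y0.00
M2 ; end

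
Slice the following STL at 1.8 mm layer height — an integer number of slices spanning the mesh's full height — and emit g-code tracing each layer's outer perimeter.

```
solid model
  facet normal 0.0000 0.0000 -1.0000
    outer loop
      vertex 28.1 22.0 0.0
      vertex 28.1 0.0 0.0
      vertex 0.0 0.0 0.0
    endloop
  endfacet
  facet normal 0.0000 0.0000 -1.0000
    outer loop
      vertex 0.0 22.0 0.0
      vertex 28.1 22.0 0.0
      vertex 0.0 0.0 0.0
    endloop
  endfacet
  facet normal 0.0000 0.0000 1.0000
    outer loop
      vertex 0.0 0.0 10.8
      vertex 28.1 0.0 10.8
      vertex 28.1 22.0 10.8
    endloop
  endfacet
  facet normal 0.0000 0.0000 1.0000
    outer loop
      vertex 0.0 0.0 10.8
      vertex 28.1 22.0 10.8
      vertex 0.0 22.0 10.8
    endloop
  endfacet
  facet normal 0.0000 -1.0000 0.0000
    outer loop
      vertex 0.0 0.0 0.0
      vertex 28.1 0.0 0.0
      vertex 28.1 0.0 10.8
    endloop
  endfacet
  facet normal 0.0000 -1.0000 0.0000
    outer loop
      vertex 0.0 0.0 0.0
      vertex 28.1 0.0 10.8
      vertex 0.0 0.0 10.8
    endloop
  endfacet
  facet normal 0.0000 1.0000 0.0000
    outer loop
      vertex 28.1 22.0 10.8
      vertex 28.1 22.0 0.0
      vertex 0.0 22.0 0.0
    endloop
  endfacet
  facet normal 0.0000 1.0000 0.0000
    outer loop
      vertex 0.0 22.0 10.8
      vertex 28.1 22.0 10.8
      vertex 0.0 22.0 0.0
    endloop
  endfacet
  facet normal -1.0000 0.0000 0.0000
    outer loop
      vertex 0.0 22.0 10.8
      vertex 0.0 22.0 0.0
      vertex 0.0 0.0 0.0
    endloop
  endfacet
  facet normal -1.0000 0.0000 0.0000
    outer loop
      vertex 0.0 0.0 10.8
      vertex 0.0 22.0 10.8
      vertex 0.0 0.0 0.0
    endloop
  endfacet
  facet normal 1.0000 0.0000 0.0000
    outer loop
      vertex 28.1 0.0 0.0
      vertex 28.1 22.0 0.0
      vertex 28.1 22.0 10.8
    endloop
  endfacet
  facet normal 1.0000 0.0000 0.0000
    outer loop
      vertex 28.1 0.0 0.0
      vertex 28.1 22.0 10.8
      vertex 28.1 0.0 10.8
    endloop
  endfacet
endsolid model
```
; perimeter-only toolpath
G21 ; units = mm
G90 ; absolute positioning
G28 ; home
; layer 1
G0 Z1.8
G0 X0.0 Y0.0
G1 X28.1 Y0.0
G1 X28.1 Y22.0
G1 X0.0 Y22.0
G1 X0.0 Y0.0
; layer 2
G0 Z3.6
G0 X0.0 Y0.0
G1 X28.1 Y0.0
G1 X28.1 Y22.0
G1 X0.0 Y22.0
G1 X0.0 Y0.0
; layer 3
G0 Z5.4
G0 X0.0 Y0.0
G1 X28.1 Y0.0
G1 X28.1 Y22.0
G1 X0.0 Y22.0
G1 X0.0 Y0.0
; layer 4
G0 Z7.2
G0 X0.0 Y0.0
G1 X28.1 Y0.0
G1 X28.1 Y22.0
G1 X0.0 Y22.0
G1 X0.0 Y0.0
; layer 5
G0 Z9.0
G0 X0.0 Y0.0
G1 X28.1 Y0.0
G1 X28.1 Y22.0
G1 X0.0 Y22.0
G1 X0.0 Y0.0
; layer 6
G0 Z10.8
G0 X0.0 Y0.0
G1 X28.1 Y0.0
G1 X28.1 Y22.0
G1 X0.0 Y22.0
G1 X0.0 Y0.0
M2 ; end

The solid is a rectangular box, roughly 28.1 × 22 mm footprint and 10.8 mm tall. Slicing at Δz = 1.8 mm — 6 equal slices spanning the solid's height, so layer i sits at z = i·h/6 — gives 6 non-empty perimeters. Each is a 4-segment closed polygon; G0 lifts to the layer z and rapids to the start vertex, then G1 traces the edges.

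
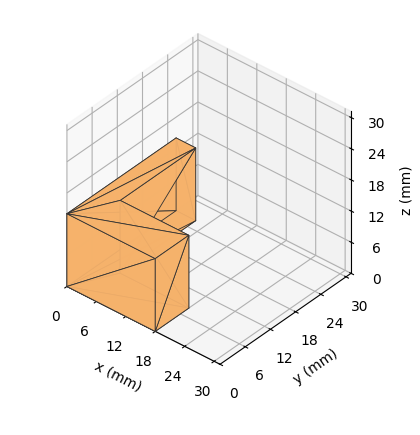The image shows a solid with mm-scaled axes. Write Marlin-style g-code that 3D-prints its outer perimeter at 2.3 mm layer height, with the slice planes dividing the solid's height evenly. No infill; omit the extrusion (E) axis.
Reading the render: the shape is an L-shaped prism: outer 18 × 26 mm, arm thicknesses ≈ 8 mm (horizontal) and 4 mm (vertical), extruded 14 mm in z (dimensions read to the nearest mm from the axis ticks). For the g-code, the solid's height is divided into equal slices at the stated Δz and each level perimeter traced with G1 moves after a G0 lift.

; perimeter-only toolpath
G21 ; units = mm
G90 ; absolute positioning
G28 ; home
; layer 1
G0 Z2.3
G0 X0.0 Y0.0
G1 X18.0 Y0.0
G1 X18.0 Y8.0
G1 X4.0 Y8.0
G1 X4.0 Y26.0
G1 X0.0 Y26.0
G1 X0.0 Y0.0
; layer 2
G0 Z4.7
G0 X0.0 Y0.0
G1 X18.0 Y0.0
G1 X18.0 Y8.0
G1 X4.0 Y8.0
G1 X4.0 Y26.0
G1 X0.0 Y26.0
G1 X0.0 Y0.0
; layer 3
G0 Z7.0
G0 X0.0 Y0.0
G1 X18.0 Y0.0
G1 X18.0 Y8.0
G1 X4.0 Y8.0
G1 X4.0 Y26.0
G1 X0.0 Y26.0
G1 X0.0 Y0.0
; layer 4
G0 Z9.3
G0 X0.0 Y0.0
G1 X18.0 Y0.0
G1 X18.0 Y8.0
G1 X4.0 Y8.0
G1 X4.0 Y26.0
G1 X0.0 Y26.0
G1 X0.0 Y0.0
; layer 5
G0 Z11.7
G0 X0.0 Y0.0
G1 X18.0 Y0.0
G1 X18.0 Y8.0
G1 X4.0 Y8.0
G1 X4.0 Y26.0
G1 X0.0 Y26.0
G1 X0.0 Y0.0
; layer 6
G0 Z14.0
G0 X0.0 Y0.0
G1 X18.0 Y0.0
G1 X18.0 Y8.0
G1 X4.0 Y8.0
G1 X4.0 Y26.0
G1 X0.0 Y26.0
G1 X0.0 Y0.0
M2 ; end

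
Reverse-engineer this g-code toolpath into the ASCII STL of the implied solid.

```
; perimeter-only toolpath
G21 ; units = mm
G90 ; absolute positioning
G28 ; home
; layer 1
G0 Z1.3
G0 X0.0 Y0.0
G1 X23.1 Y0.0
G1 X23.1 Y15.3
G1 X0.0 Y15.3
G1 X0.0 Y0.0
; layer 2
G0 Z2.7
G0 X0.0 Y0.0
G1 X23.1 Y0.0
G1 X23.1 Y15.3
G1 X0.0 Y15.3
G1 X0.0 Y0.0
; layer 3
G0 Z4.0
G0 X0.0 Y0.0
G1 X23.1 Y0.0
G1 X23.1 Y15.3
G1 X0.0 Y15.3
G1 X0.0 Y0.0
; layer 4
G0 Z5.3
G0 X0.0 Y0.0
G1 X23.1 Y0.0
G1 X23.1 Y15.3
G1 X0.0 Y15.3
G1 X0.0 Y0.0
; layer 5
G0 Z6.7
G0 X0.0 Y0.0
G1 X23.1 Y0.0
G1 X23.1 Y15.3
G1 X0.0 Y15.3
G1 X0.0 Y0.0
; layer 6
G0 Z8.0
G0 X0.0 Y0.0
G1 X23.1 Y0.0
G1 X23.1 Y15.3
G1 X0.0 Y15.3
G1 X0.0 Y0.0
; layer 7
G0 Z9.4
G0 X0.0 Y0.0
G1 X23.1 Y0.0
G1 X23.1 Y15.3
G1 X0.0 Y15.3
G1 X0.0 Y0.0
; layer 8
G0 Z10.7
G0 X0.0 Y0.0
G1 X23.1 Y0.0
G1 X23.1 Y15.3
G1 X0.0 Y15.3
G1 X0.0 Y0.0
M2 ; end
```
solid part
  facet normal 0.0000 0.0000 -1.0000
    outer loop
      vertex 23.1 15.3 0.0
      vertex 23.1 0.0 0.0
      vertex 0.0 0.0 0.0
    endloop
  endfacet
  facet normal 0.0000 0.0000 -1.0000
    outer loop
      vertex 0.0 15.3 0.0
      vertex 23.1 15.3 0.0
      vertex 0.0 0.0 0.0
    endloop
  endfacet
  facet normal 0.0000 0.0000 1.0000
    outer loop
      vertex 0.0 0.0 10.7
      vertex 23.1 0.0 10.7
      vertex 23.1 15.3 10.7
    endloop
  endfacet
  facet normal 0.0000 0.0000 1.0000
    outer loop
      vertex 0.0 0.0 10.7
      vertex 23.1 15.3 10.7
      vertex 0.0 15.3 10.7
    endloop
  endfacet
  facet normal 0.0000 -1.0000 0.0000
    outer loop
      vertex 0.0 0.0 0.0
      vertex 23.1 0.0 0.0
      vertex 23.1 0.0 10.7
    endloop
  endfacet
  facet normal 0.0000 -1.0000 0.0000
    outer loop
      vertex 0.0 0.0 0.0
      vertex 23.1 0.0 10.7
      vertex 0.0 0.0 10.7
    endloop
  endfacet
  facet normal 0.0000 1.0000 0.0000
    outer loop
      vertex 23.1 15.3 10.7
      vertex 23.1 15.3 0.0
      vertex 0.0 15.3 0.0
    endloop
  endfacet
  facet normal 0.0000 1.0000 0.0000
    outer loop
      vertex 0.0 15.3 10.7
      vertex 23.1 15.3 10.7
      vertex 0.0 15.3 0.0
    endloop
  endfacet
  facet normal -1.0000 0.0000 0.0000
    outer loop
      vertex 0.0 15.3 10.7
      vertex 0.0 15.3 0.0
      vertex 0.0 0.0 0.0
    endloop
  endfacet
  facet normal -1.0000 0.0000 0.0000
    outer loop
      vertex 0.0 0.0 10.7
      vertex 0.0 15.3 10.7
      vertex 0.0 0.0 0.0
    endloop
  endfacet
  facet normal 1.0000 0.0000 0.0000
    outer loop
      vertex 23.1 0.0 0.0
      vertex 23.1 15.3 0.0
      vertex 23.1 15.3 10.7
    endloop
  endfacet
  facet normal 1.0000 0.0000 0.0000
    outer loop
      vertex 23.1 0.0 0.0
      vertex 23.1 15.3 10.7
      vertex 23.1 0.0 10.7
    endloop
  endfacet
endsolid part

The G0 Z moves step by Δz≈1.3 mm. Every layer's G1 loop is the same polygon, so the solid is a straight extrusion of it from z=0 to z≈10.7. Closing with flat bottom and top caps and triangulating gives 12 facets — a rectangular box, roughly 23.1 × 15.3 mm footprint and 10.7 mm tall.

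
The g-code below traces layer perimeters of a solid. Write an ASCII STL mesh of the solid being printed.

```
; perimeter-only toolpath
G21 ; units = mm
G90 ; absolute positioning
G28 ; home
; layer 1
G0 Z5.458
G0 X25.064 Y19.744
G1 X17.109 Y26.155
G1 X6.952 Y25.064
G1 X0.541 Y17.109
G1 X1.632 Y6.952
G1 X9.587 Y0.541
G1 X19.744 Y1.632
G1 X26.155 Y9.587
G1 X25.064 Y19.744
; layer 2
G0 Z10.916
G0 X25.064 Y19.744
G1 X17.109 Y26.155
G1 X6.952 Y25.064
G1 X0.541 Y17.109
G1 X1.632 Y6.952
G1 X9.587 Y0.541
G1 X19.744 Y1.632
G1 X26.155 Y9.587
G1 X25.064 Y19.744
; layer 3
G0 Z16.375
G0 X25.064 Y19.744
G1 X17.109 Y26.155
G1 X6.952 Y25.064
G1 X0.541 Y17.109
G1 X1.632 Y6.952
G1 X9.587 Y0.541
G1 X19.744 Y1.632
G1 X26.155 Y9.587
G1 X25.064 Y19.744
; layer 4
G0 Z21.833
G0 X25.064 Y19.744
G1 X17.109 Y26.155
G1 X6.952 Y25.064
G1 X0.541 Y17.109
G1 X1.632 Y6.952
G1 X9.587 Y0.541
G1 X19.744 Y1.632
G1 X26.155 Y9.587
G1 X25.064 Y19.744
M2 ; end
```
solid part
  facet normal 0.0000 0.0000 -1.0000
    outer loop
      vertex 6.952 25.064 0.000
      vertex 17.109 26.155 0.000
      vertex 25.064 19.744 0.000
    endloop
  endfacet
  facet normal 0.0000 0.0000 -1.0000
    outer loop
      vertex 0.541 17.109 0.000
      vertex 6.952 25.064 0.000
      vertex 25.064 19.744 0.000
    endloop
  endfacet
  facet normal 0.0000 0.0000 -1.0000
    outer loop
      vertex 1.632 6.952 0.000
      vertex 0.541 17.109 0.000
      vertex 25.064 19.744 0.000
    endloop
  endfacet
  facet normal 0.0000 0.0000 -1.0000
    outer loop
      vertex 9.587 0.541 0.000
      vertex 1.632 6.952 0.000
      vertex 25.064 19.744 0.000
    endloop
  endfacet
  facet normal 0.0000 0.0000 -1.0000
    outer loop
      vertex 19.744 1.632 0.000
      vertex 9.587 0.541 0.000
      vertex 25.064 19.744 0.000
    endloop
  endfacet
  facet normal 0.0000 0.0000 -1.0000
    outer loop
      vertex 26.155 9.587 0.000
      vertex 19.744 1.632 0.000
      vertex 25.064 19.744 0.000
    endloop
  endfacet
  facet normal 0.0000 0.0000 1.0000
    outer loop
      vertex 25.064 19.744 21.833
      vertex 17.109 26.155 21.833
      vertex 6.952 25.064 21.833
    endloop
  endfacet
  facet normal 0.0000 0.0000 1.0000
    outer loop
      vertex 25.064 19.744 21.833
      vertex 6.952 25.064 21.833
      vertex 0.541 17.109 21.833
    endloop
  endfacet
  facet normal 0.0000 0.0000 1.0000
    outer loop
      vertex 25.064 19.744 21.833
      vertex 0.541 17.109 21.833
      vertex 1.632 6.952 21.833
    endloop
  endfacet
  facet normal 0.0000 0.0000 1.0000
    outer loop
      vertex 25.064 19.744 21.833
      vertex 1.632 6.952 21.833
      vertex 9.587 0.541 21.833
    endloop
  endfacet
  facet normal 0.0000 0.0000 1.0000
    outer loop
      vertex 25.064 19.744 21.833
      vertex 9.587 0.541 21.833
      vertex 19.744 1.632 21.833
    endloop
  endfacet
  facet normal 0.0000 0.0000 1.0000
    outer loop
      vertex 25.064 19.744 21.833
      vertex 19.744 1.632 21.833
      vertex 26.155 9.587 21.833
    endloop
  endfacet
  facet normal 0.6275 0.7786 0.0000
    outer loop
      vertex 25.064 19.744 0.000
      vertex 17.109 26.155 0.000
      vertex 17.109 26.155 21.833
    endloop
  endfacet
  facet normal 0.6275 0.7786 0.0000
    outer loop
      vertex 25.064 19.744 0.000
      vertex 17.109 26.155 21.833
      vertex 25.064 19.744 21.833
    endloop
  endfacet
  facet normal -0.1068 0.9943 0.0000
    outer loop
      vertex 17.109 26.155 0.000
      vertex 6.952 25.064 0.000
      vertex 6.952 25.064 21.833
    endloop
  endfacet
  facet normal -0.1068 0.9943 0.0000
    outer loop
      vertex 17.109 26.155 0.000
      vertex 6.952 25.064 21.833
      vertex 17.109 26.155 21.833
    endloop
  endfacet
  facet normal -0.7786 0.6275 0.0000
    outer loop
      vertex 6.952 25.064 0.000
      vertex 0.541 17.109 0.000
      vertex 0.541 17.109 21.833
    endloop
  endfacet
  facet normal -0.7786 0.6275 0.0000
    outer loop
      vertex 6.952 25.064 0.000
      vertex 0.541 17.109 21.833
      vertex 6.952 25.064 21.833
    endloop
  endfacet
  facet normal -0.9943 -0.1068 0.0000
    outer loop
      vertex 0.541 17.109 0.000
      vertex 1.632 6.952 0.000
      vertex 1.632 6.952 21.833
    endloop
  endfacet
  facet normal -0.9943 -0.1068 0.0000
    outer loop
      vertex 0.541 17.109 0.000
      vertex 1.632 6.952 21.833
      vertex 0.541 17.109 21.833
    endloop
  endfacet
  facet normal -0.6275 -0.7786 0.0000
    outer loop
      vertex 1.632 6.952 0.000
      vertex 9.587 0.541 0.000
      vertex 9.587 0.541 21.833
    endloop
  endfacet
  facet normal -0.6275 -0.7786 0.0000
    outer loop
      vertex 1.632 6.952 0.000
      vertex 9.587 0.541 21.833
      vertex 1.632 6.952 21.833
    endloop
  endfacet
  facet normal 0.1068 -0.9943 0.0000
    outer loop
      vertex 9.587 0.541 0.000
      vertex 19.744 1.632 0.000
      vertex 19.744 1.632 21.833
    endloop
  endfacet
  facet normal 0.1068 -0.9943 0.0000
    outer loop
      vertex 9.587 0.541 0.000
      vertex 19.744 1.632 21.833
      vertex 9.587 0.541 21.833
    endloop
  endfacet
  facet normal 0.7786 -0.6275 0.0000
    outer loop
      vertex 19.744 1.632 0.000
      vertex 26.155 9.587 0.000
      vertex 26.155 9.587 21.833
    endloop
  endfacet
  facet normal 0.7786 -0.6275 0.0000
    outer loop
      vertex 19.744 1.632 0.000
      vertex 26.155 9.587 21.833
      vertex 19.744 1.632 21.833
    endloop
  endfacet
  facet normal 0.9943 0.1068 0.0000
    outer loop
      vertex 26.155 9.587 0.000
      vertex 25.064 19.744 0.000
      vertex 25.064 19.744 21.833
    endloop
  endfacet
  facet normal 0.9943 0.1068 0.0000
    outer loop
      vertex 26.155 9.587 0.000
      vertex 25.064 19.744 21.833
      vertex 26.155 9.587 21.833
    endloop
  endfacet
endsolid part

The G0 Z moves step by Δz≈5.458 mm. Every layer's G1 loop is the same polygon, so the solid is a straight extrusion of it from z=0 to z≈21.8. Closing with flat bottom and top caps and triangulating gives 28 facets — a regular 8-sided prism (a cylinder approximated with 8 flat sides), circumscribed radius ≈ 13.3 mm, height ≈ 21.8 mm.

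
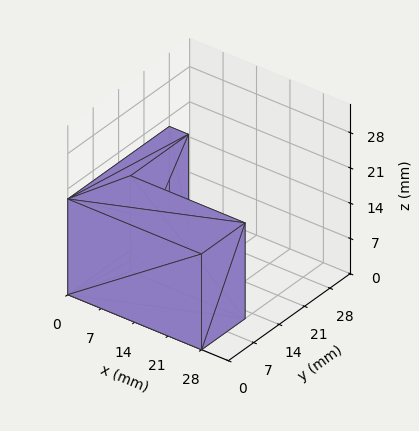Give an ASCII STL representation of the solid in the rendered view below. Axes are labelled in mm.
Reading the render: the shape is an L-shaped prism: outer 28 × 28 mm, arm thicknesses ≈ 12 mm (horizontal) and 4 mm (vertical), extruded 19 mm in z (dimensions read to the nearest mm from the axis ticks). For the STL, each face is triangulated and given an outward normal.

solid part
  facet normal 0.0000 0.0000 -1.0000
    outer loop
      vertex 28.0 12.0 0.0
      vertex 28.0 0.0 0.0
      vertex 0.0 0.0 0.0
    endloop
  endfacet
  facet normal 0.0000 0.0000 -1.0000
    outer loop
      vertex 4.0 12.0 0.0
      vertex 28.0 12.0 0.0
      vertex 0.0 0.0 0.0
    endloop
  endfacet
  facet normal 0.0000 0.0000 -1.0000
    outer loop
      vertex 4.0 28.0 0.0
      vertex 4.0 12.0 0.0
      vertex 0.0 0.0 0.0
    endloop
  endfacet
  facet normal 0.0000 0.0000 -1.0000
    outer loop
      vertex 0.0 28.0 0.0
      vertex 4.0 28.0 0.0
      vertex 0.0 0.0 0.0
    endloop
  endfacet
  facet normal 0.0000 0.0000 1.0000
    outer loop
      vertex 0.0 0.0 19.0
      vertex 28.0 0.0 19.0
      vertex 28.0 12.0 19.0
    endloop
  endfacet
  facet normal 0.0000 0.0000 1.0000
    outer loop
      vertex 0.0 0.0 19.0
      vertex 28.0 12.0 19.0
      vertex 4.0 12.0 19.0
    endloop
  endfacet
  facet normal 0.0000 0.0000 1.0000
    outer loop
      vertex 0.0 0.0 19.0
      vertex 4.0 12.0 19.0
      vertex 4.0 28.0 19.0
    endloop
  endfacet
  facet normal 0.0000 0.0000 1.0000
    outer loop
      vertex 0.0 0.0 19.0
      vertex 4.0 28.0 19.0
      vertex 0.0 28.0 19.0
    endloop
  endfacet
  facet normal 0.0000 -1.0000 0.0000
    outer loop
      vertex 0.0 0.0 0.0
      vertex 28.0 0.0 0.0
      vertex 28.0 0.0 19.0
    endloop
  endfacet
  facet normal 0.0000 -1.0000 0.0000
    outer loop
      vertex 0.0 0.0 0.0
      vertex 28.0 0.0 19.0
      vertex 0.0 0.0 19.0
    endloop
  endfacet
  facet normal 1.0000 0.0000 0.0000
    outer loop
      vertex 28.0 0.0 0.0
      vertex 28.0 12.0 0.0
      vertex 28.0 12.0 19.0
    endloop
  endfacet
  facet normal 1.0000 0.0000 0.0000
    outer loop
      vertex 28.0 0.0 0.0
      vertex 28.0 12.0 19.0
      vertex 28.0 0.0 19.0
    endloop
  endfacet
  facet normal 0.0000 1.0000 0.0000
    outer loop
      vertex 28.0 12.0 0.0
      vertex 4.0 12.0 0.0
      vertex 4.0 12.0 19.0
    endloop
  endfacet
  facet normal 0.0000 1.0000 0.0000
    outer loop
      vertex 28.0 12.0 0.0
      vertex 4.0 12.0 19.0
      vertex 28.0 12.0 19.0
    endloop
  endfacet
  facet normal 1.0000 0.0000 0.0000
    outer loop
      vertex 4.0 12.0 0.0
      vertex 4.0 28.0 0.0
      vertex 4.0 28.0 19.0
    endloop
  endfacet
  facet normal 1.0000 0.0000 0.0000
    outer loop
      vertex 4.0 12.0 0.0
      vertex 4.0 28.0 19.0
      vertex 4.0 12.0 19.0
    endloop
  endfacet
  facet normal 0.0000 1.0000 0.0000
    outer loop
      vertex 4.0 28.0 0.0
      vertex 0.0 28.0 0.0
      vertex 0.0 28.0 19.0
    endloop
  endfacet
  facet normal 0.0000 1.0000 0.0000
    outer loop
      vertex 4.0 28.0 0.0
      vertex 0.0 28.0 19.0
      vertex 4.0 28.0 19.0
    endloop
  endfacet
  facet normal -1.0000 0.0000 0.0000
    outer loop
      vertex 0.0 28.0 0.0
      vertex 0.0 0.0 0.0
      vertex 0.0 0.0 19.0
    endloop
  endfacet
  facet normal -1.0000 0.0000 0.0000
    outer loop
      vertex 0.0 28.0 0.0
      vertex 0.0 0.0 19.0
      vertex 0.0 28.0 19.0
    endloop
  endfacet
endsolid part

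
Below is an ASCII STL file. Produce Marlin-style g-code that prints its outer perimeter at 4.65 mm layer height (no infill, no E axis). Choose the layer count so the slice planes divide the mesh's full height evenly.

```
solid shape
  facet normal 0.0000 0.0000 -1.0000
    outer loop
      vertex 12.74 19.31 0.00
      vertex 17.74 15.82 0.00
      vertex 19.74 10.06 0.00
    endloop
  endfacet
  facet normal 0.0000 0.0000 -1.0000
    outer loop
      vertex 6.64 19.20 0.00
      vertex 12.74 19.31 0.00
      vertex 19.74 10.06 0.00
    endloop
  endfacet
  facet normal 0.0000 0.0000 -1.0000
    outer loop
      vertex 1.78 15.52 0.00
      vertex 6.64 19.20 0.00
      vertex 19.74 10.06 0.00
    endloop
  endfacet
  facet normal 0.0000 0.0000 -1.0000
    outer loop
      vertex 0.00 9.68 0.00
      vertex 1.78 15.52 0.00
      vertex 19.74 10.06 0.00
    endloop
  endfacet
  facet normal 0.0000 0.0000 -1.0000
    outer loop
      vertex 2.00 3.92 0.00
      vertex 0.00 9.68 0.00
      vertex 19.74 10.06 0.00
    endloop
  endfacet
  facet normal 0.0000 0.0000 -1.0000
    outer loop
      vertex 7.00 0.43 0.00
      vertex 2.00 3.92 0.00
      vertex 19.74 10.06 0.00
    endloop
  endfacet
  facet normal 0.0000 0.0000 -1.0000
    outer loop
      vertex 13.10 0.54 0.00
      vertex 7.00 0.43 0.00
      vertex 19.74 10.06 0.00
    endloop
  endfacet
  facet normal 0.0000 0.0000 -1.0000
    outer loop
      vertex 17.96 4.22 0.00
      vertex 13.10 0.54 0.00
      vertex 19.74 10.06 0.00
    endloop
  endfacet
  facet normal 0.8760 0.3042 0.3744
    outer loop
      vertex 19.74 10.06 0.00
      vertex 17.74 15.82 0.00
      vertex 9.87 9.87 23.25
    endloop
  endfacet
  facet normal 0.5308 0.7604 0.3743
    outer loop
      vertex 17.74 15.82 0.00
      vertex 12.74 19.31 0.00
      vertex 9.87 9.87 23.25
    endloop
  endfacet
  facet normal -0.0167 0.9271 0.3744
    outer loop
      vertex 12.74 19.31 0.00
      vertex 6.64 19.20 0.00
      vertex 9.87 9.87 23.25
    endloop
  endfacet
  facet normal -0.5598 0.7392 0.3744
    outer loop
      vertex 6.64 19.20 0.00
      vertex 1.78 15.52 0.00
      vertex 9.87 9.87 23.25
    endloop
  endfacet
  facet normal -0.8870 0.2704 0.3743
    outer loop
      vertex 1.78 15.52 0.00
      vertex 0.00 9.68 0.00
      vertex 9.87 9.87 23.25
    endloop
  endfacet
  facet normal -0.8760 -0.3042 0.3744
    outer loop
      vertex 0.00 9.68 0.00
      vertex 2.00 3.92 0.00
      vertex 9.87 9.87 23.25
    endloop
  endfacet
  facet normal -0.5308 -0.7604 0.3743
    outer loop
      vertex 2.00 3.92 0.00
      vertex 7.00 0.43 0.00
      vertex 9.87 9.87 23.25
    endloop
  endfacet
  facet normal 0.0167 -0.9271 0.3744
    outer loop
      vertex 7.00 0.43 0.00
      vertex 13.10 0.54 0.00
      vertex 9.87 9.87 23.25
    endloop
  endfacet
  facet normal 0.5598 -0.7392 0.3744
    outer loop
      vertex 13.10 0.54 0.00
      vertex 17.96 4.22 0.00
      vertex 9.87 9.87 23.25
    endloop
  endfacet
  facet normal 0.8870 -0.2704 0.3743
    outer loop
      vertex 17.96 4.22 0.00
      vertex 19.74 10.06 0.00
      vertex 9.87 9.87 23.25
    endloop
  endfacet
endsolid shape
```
; perimeter-only toolpath
G21 ; units = mm
G90 ; absolute positioning
G28 ; home
; layer 1
G0 Z4.65
G0 X17.77 Y10.02
G1 X16.17 Y14.63
G1 X12.17 Y17.42
G1 X7.29 Y17.33
G1 X3.40 Y14.39
G1 X1.97 Y9.72
G1 X3.57 Y5.11
G1 X7.57 Y2.32
G1 X12.45 Y2.41
G1 X16.34 Y5.35
G1 X17.77 Y10.02
; layer 2
G0 Z9.30
G0 X15.79 Y9.98
G1 X14.59 Y13.44
G1 X11.59 Y15.53
G1 X7.93 Y15.47
G1 X5.02 Y13.26
G1 X3.95 Y9.76
G1 X5.15 Y6.30
G1 X8.15 Y4.21
G1 X11.81 Y4.27
G1 X14.72 Y6.48
G1 X15.79 Y9.98
; layer 3
G0 Z13.95
G0 X13.82 Y9.95
G1 X13.02 Y12.25
G1 X11.02 Y13.65
G1 X8.58 Y13.60
G1 X6.63 Y12.13
G1 X5.92 Y9.79
G1 X6.72 Y7.49
G1 X8.72 Y6.09
G1 X11.16 Y6.14
G1 X13.11 Y7.61
G1 X13.82 Y9.95
; layer 4
G0 Z18.60
G0 X11.84 Y9.91
G1 X11.44 Y11.06
G1 X10.44 Y11.76
G1 X9.22 Y11.74
G1 X8.25 Y11.00
G1 X7.90 Y9.83
G1 X8.30 Y8.68
G1 X9.30 Y7.98
G1 X10.52 Y8.00
G1 X11.49 Y8.74
G1 X11.84 Y9.91
M2 ; end

The solid is a regular 10-sided pyramid, base circumscribed radius ≈ 9.87 mm, apex at z ≈ 23.2 mm. Slicing at Δz = 4.65 mm — 5 equal slices spanning the solid's height, so layer i sits at z = i·h/5 — gives 4 non-empty perimeters. Each is a 10-segment closed polygon; G0 lifts to the layer z and rapids to the start vertex, then G1 traces the edges. The cross-section shrinks linearly with z (the slice at the apex is degenerate and omitted).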